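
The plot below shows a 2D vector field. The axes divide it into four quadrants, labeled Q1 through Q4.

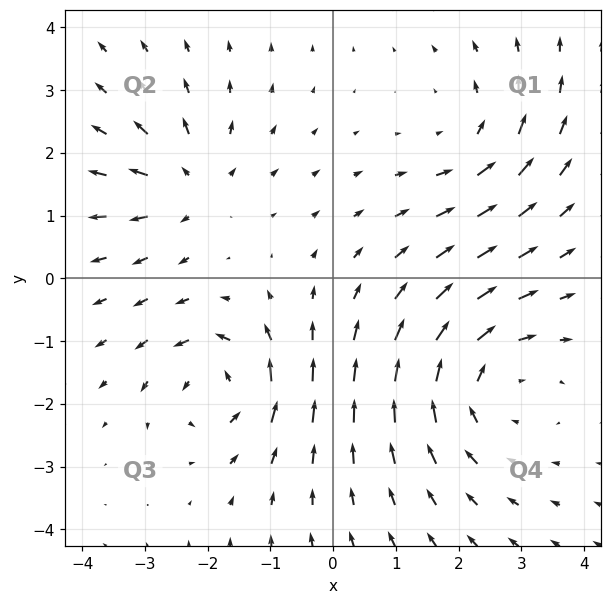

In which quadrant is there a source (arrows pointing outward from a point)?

Q2

The source sits at approximately (-2.3, 1.5), which lies in quadrant Q2. The divergence there is about +4, positive as expected for a source.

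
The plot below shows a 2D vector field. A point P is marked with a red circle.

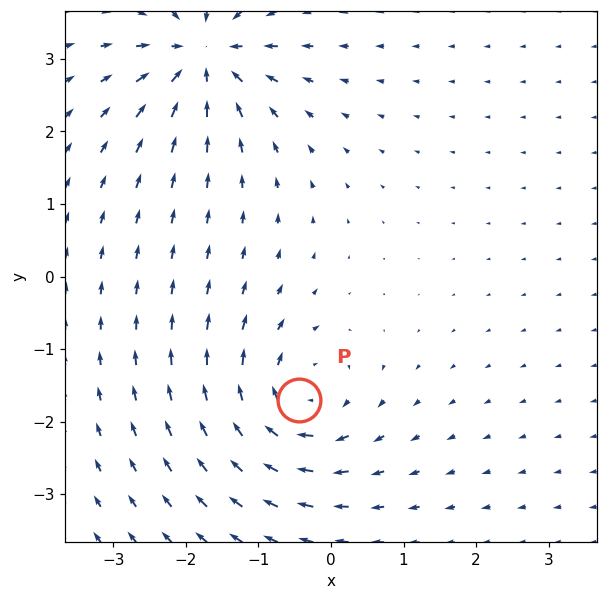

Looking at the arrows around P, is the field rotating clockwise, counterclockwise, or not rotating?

Near P at (-0.4, -1.7) the arrows circulate clockwise. The curl (z-component) there is about -6; negative curl means clockwise rotation.

clockwise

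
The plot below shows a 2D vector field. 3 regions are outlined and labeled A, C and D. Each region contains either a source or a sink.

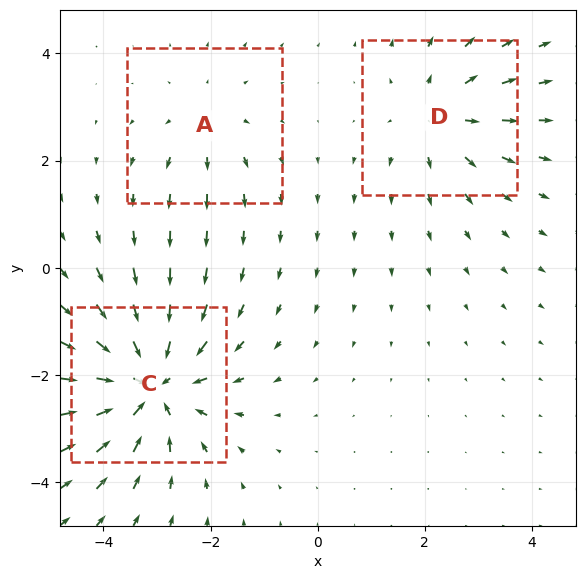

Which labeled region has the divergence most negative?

C

Divergence at each region's feature centre — A: about +2, C: about -5, D: about +3. Region C is most negative.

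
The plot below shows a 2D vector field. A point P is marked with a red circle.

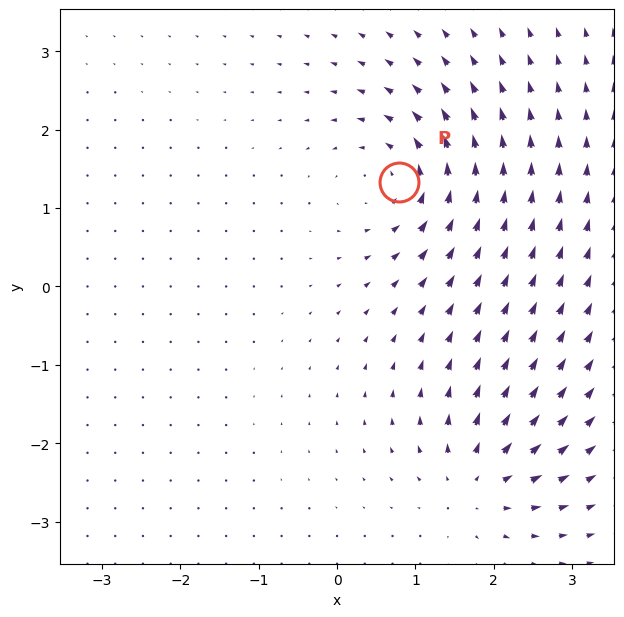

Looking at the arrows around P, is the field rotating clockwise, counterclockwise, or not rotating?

Near P at (0.8, 1.3) the arrows circulate counterclockwise. The curl (z-component) there is about +6; positive curl means counterclockwise rotation.

counterclockwise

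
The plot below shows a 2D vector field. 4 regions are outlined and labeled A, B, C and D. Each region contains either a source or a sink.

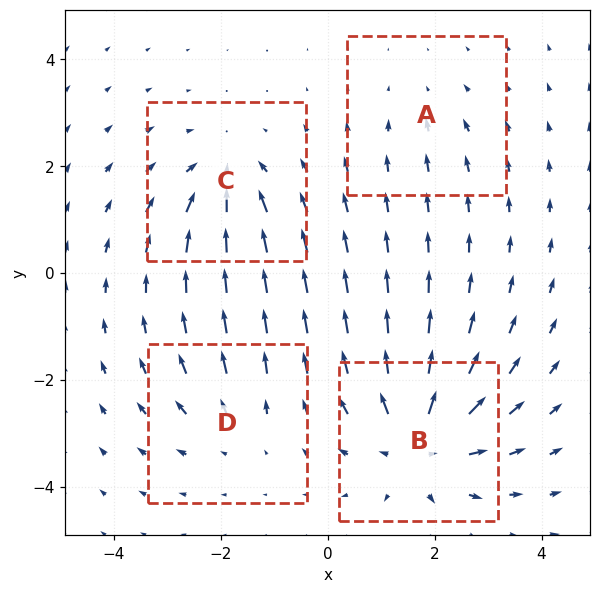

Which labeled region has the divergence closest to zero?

Divergence at each region's feature centre — A: about -2, B: about +6, C: about -4, D: about +3. Region A is closest to zero.

A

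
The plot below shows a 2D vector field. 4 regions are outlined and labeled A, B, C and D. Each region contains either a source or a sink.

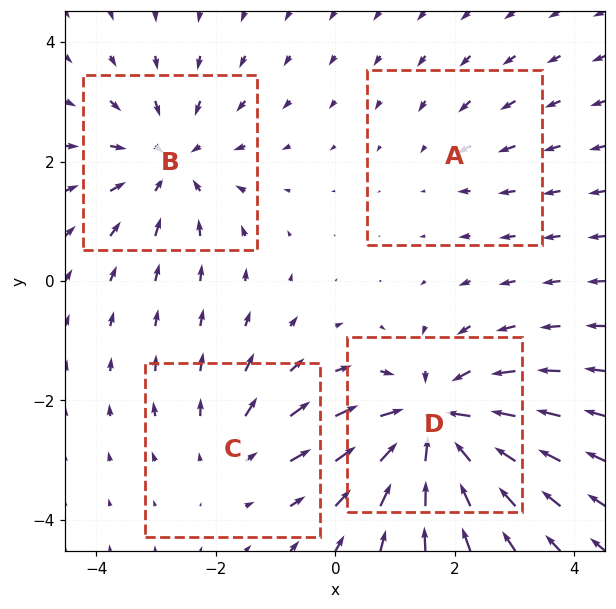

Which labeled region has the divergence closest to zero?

A

Divergence at each region's feature centre — A: about -2, B: about -4, C: about +3, D: about -7. Region A is closest to zero.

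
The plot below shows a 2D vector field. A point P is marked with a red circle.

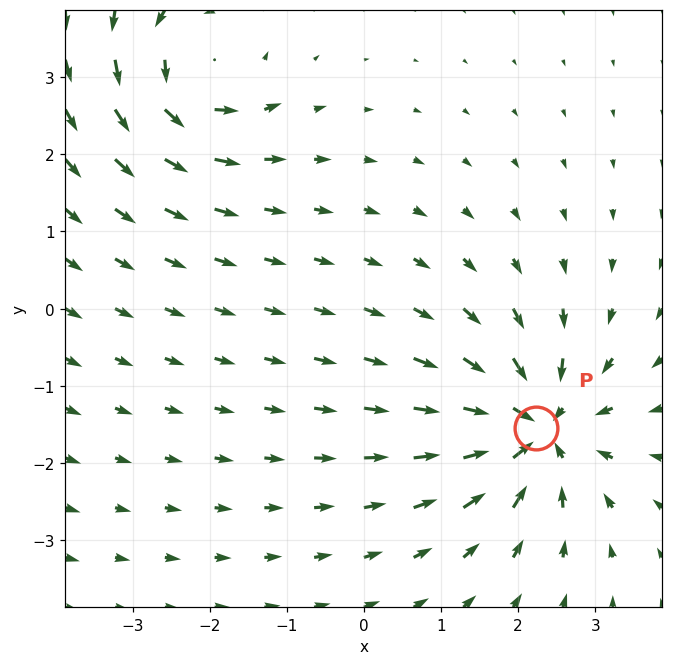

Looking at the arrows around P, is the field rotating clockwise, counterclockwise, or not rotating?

not rotating

Near P at (2.2, -1.5) the arrows show no circulation. The curl there is ≈0.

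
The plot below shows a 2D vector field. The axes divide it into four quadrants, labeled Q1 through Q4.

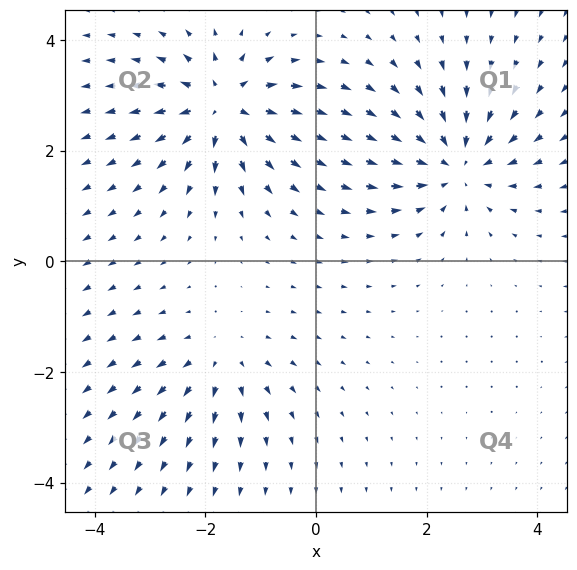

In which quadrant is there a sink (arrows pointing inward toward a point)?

Q1

The sink sits at approximately (2.5, 1.8), which lies in quadrant Q1. The divergence there is about -5, negative as expected for a sink.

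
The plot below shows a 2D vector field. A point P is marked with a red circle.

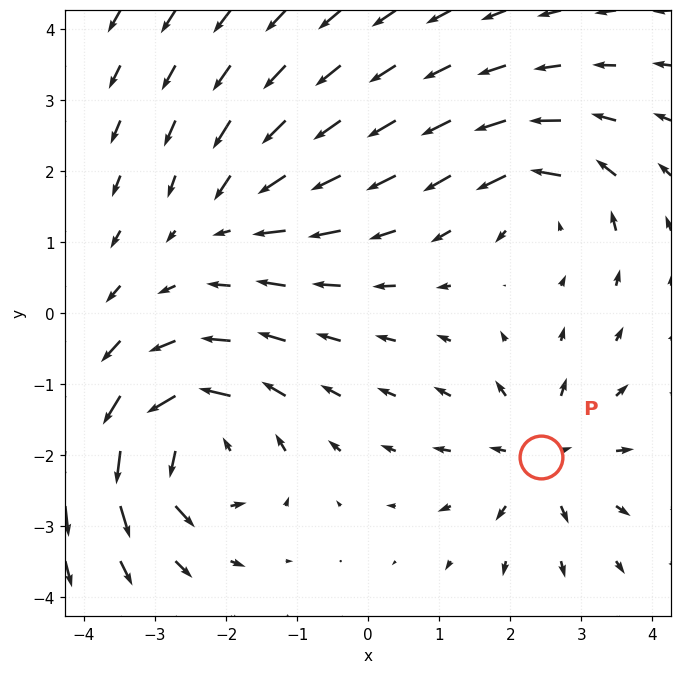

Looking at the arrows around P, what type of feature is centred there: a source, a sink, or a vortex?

source

At P (2.4, -2.0) the arrows spread outward. Divergence about +4, curl ≈0 — positive divergence with near-zero curl is a source.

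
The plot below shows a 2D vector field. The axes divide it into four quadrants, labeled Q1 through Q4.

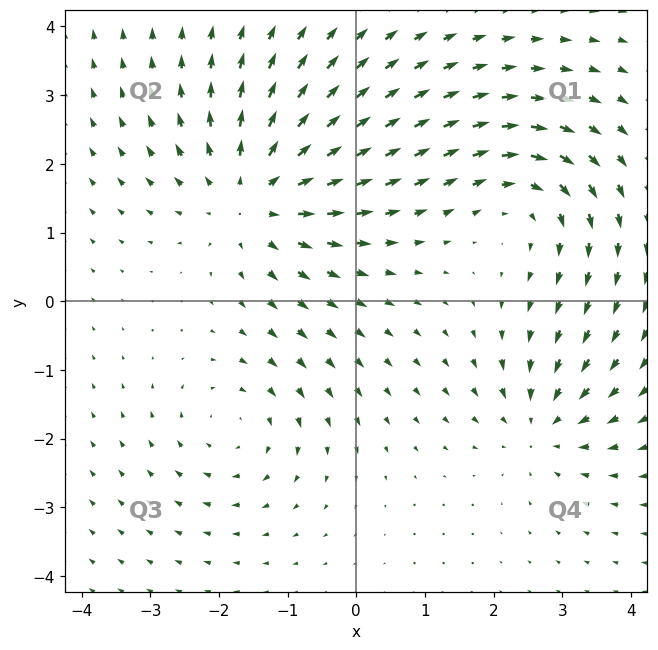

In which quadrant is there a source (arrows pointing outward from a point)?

Q2

The source sits at approximately (-1.5, 1.5), which lies in quadrant Q2. The divergence there is about +4, positive as expected for a source.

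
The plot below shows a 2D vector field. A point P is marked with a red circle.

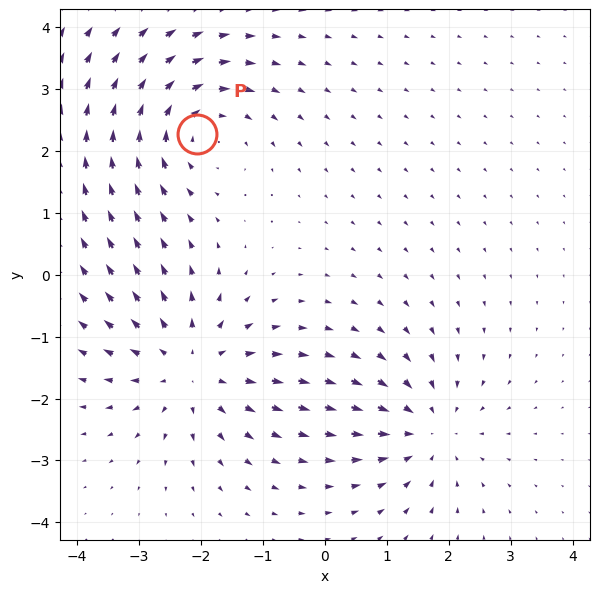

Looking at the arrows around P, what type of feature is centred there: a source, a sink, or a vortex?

vortex

At P (-2.1, 2.3) the arrows circulate clockwise. Divergence ≈0, curl about -4 — near-zero divergence with nonzero curl is a vortex.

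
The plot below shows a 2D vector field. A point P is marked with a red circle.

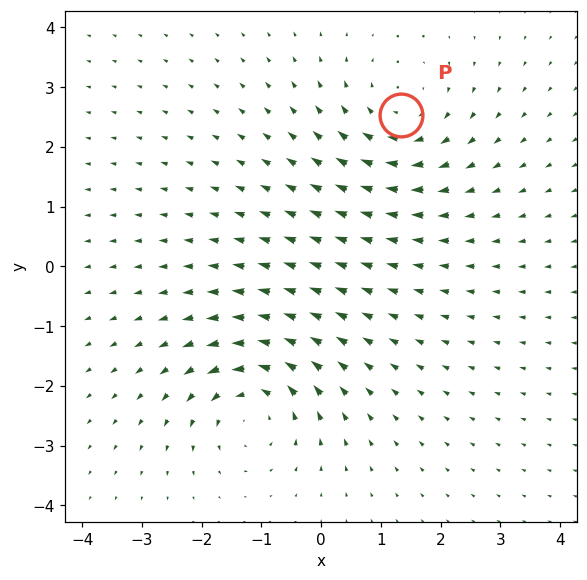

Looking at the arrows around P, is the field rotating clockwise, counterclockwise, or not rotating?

clockwise

Near P at (1.3, 2.5) the arrows circulate clockwise. The curl (z-component) there is about -3; negative curl means clockwise rotation.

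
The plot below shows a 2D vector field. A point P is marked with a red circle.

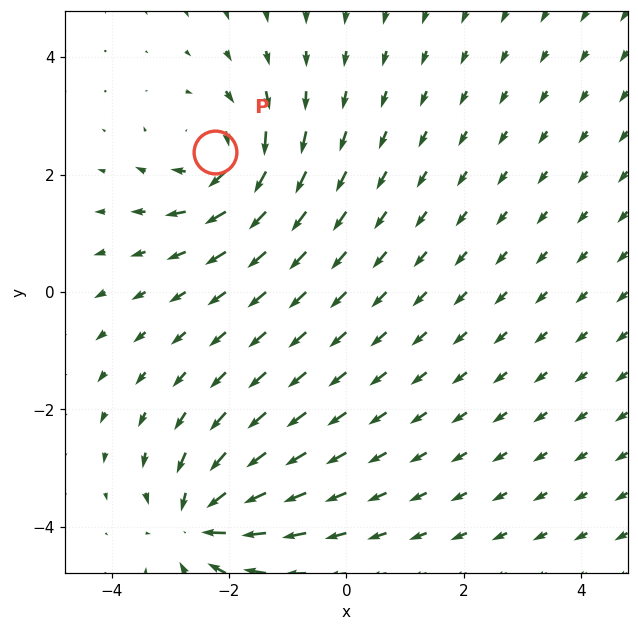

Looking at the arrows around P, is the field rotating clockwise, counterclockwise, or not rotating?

Near P at (-2.2, 2.4) the arrows circulate clockwise. The curl (z-component) there is about -4; negative curl means clockwise rotation.

clockwise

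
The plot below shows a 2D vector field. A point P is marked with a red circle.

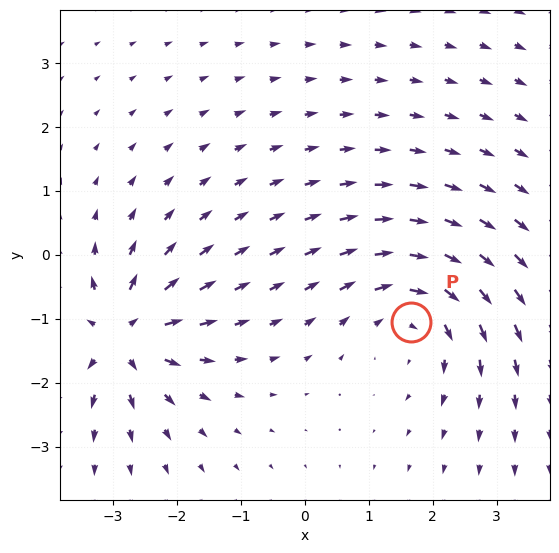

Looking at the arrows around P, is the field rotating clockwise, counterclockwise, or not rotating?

clockwise

Near P at (1.7, -1.1) the arrows circulate clockwise. The curl (z-component) there is about -4; negative curl means clockwise rotation.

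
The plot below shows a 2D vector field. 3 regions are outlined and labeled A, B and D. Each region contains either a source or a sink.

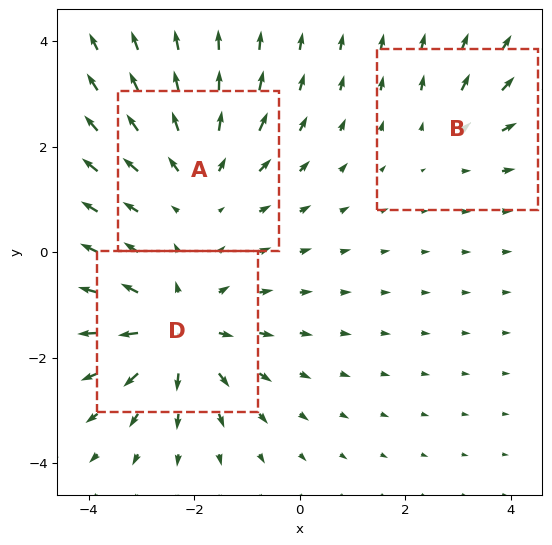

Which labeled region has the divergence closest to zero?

Divergence at each region's feature centre — A: about +3, B: about +2, D: about +4. Region B is closest to zero.

B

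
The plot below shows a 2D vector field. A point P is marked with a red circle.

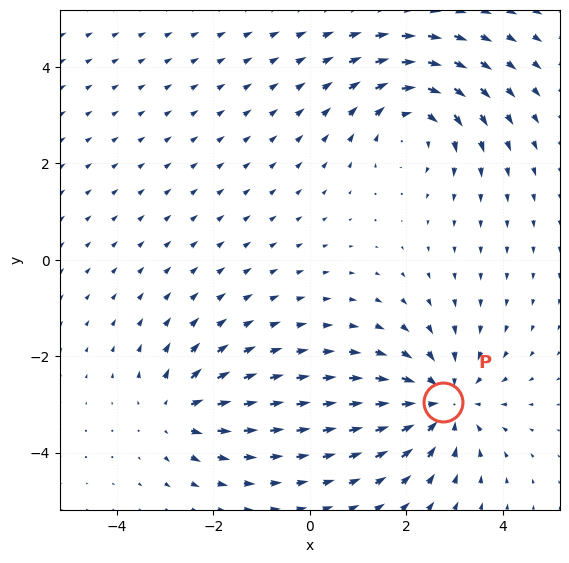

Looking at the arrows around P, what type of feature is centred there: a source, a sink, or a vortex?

sink

At P (2.8, -3.0) the arrows converge inward. Divergence about -4, curl ≈0 — negative divergence with near-zero curl is a sink.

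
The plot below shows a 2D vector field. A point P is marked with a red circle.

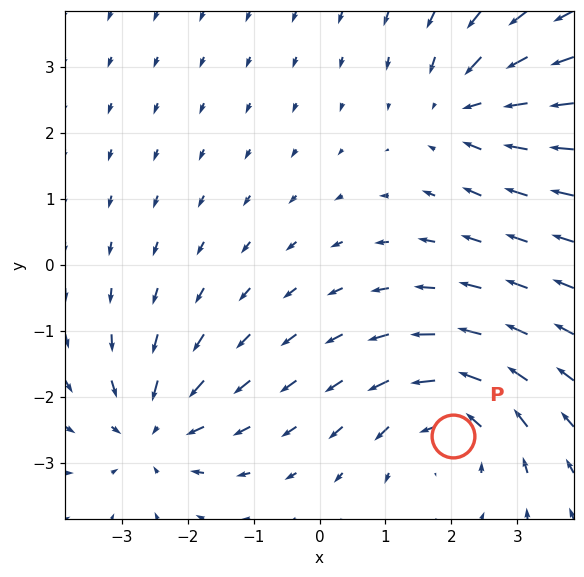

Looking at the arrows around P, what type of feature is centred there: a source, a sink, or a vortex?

vortex

At P (2.0, -2.6) the arrows circulate counterclockwise. Divergence ≈0, curl about +5 — near-zero divergence with nonzero curl is a vortex.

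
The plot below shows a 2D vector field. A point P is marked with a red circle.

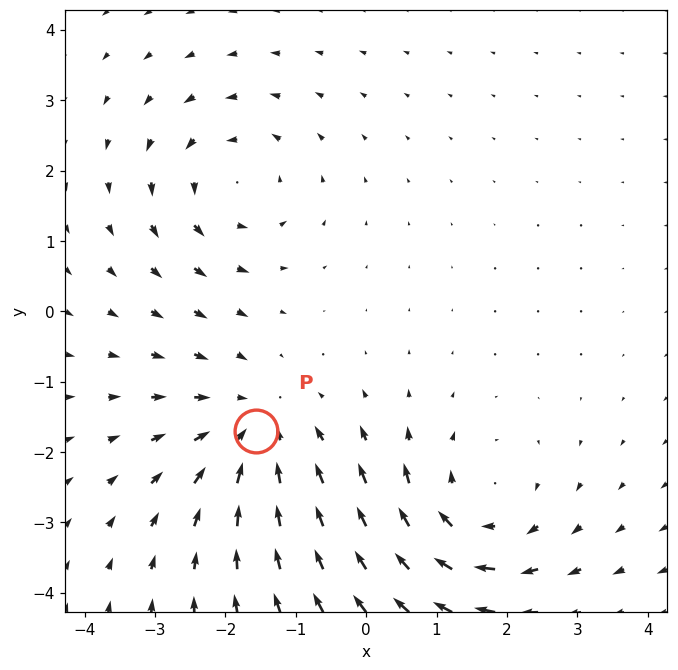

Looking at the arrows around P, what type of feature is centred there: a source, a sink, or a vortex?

sink

At P (-1.6, -1.7) the arrows converge inward. Divergence about -4, curl ≈0 — negative divergence with near-zero curl is a sink.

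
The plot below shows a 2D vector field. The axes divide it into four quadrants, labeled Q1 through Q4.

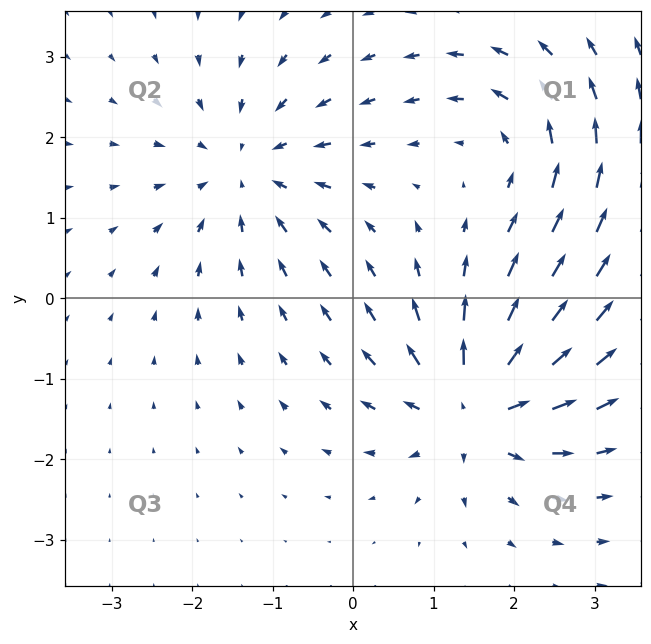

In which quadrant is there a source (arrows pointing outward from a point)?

Q4

The source sits at approximately (1.5, -1.3), which lies in quadrant Q4. The divergence there is about +6, positive as expected for a source.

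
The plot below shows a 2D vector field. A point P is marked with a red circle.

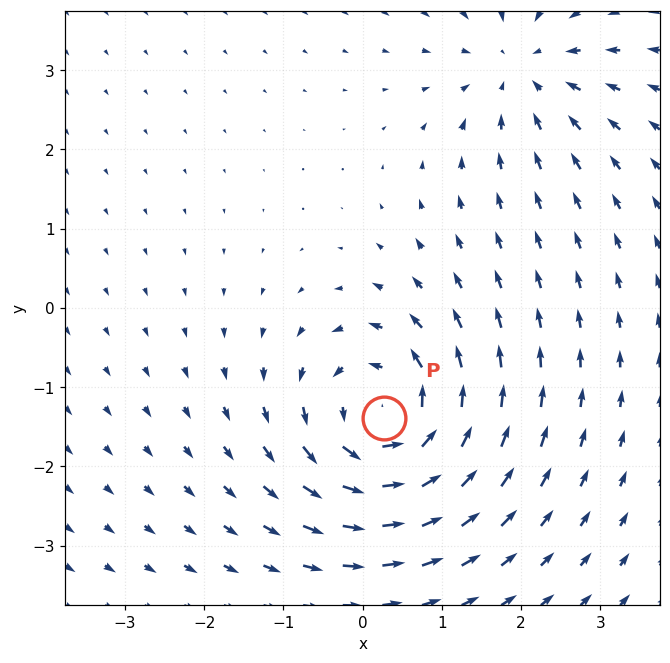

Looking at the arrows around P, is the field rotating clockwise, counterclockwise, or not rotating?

counterclockwise

Near P at (0.3, -1.4) the arrows circulate counterclockwise. The curl (z-component) there is about +6; positive curl means counterclockwise rotation.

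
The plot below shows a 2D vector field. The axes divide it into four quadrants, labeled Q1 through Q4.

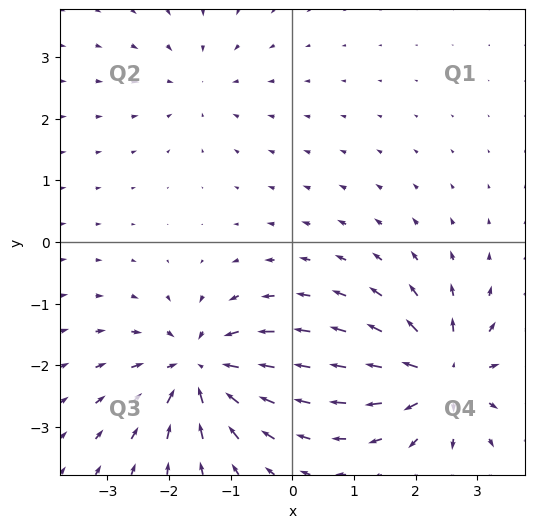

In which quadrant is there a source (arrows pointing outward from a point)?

The source sits at approximately (2.4, -2.2), which lies in quadrant Q4. The divergence there is about +6, positive as expected for a source.

Q4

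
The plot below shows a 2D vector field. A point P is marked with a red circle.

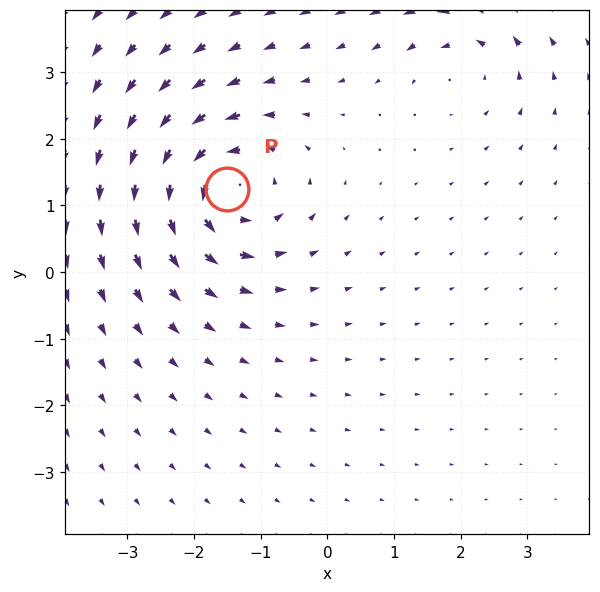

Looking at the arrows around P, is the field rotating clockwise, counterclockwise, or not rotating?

counterclockwise

Near P at (-1.5, 1.2) the arrows circulate counterclockwise. The curl (z-component) there is about +6; positive curl means counterclockwise rotation.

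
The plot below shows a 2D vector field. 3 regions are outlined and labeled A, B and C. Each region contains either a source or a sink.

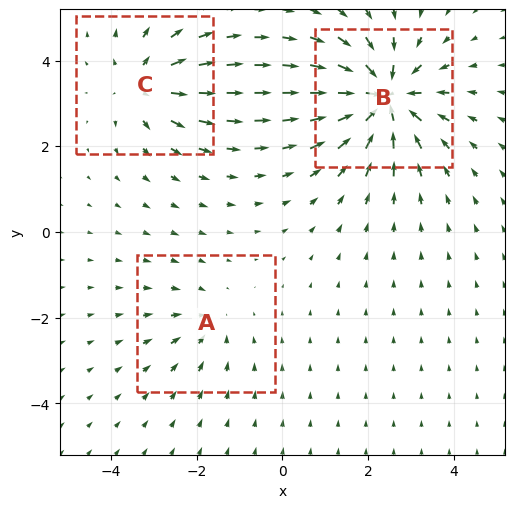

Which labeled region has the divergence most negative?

Divergence at each region's feature centre — A: about -2, B: about -6, C: about +3. Region B is most negative.

B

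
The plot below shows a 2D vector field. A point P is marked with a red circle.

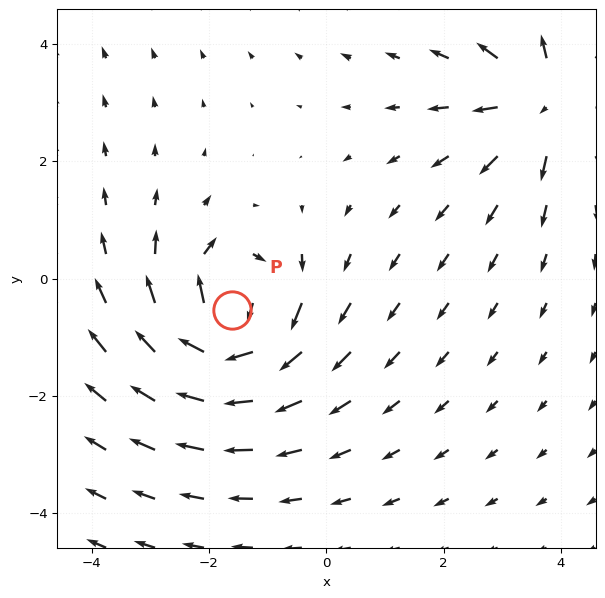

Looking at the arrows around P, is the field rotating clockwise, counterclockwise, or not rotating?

clockwise

Near P at (-1.6, -0.5) the arrows circulate clockwise. The curl (z-component) there is about -6; negative curl means clockwise rotation.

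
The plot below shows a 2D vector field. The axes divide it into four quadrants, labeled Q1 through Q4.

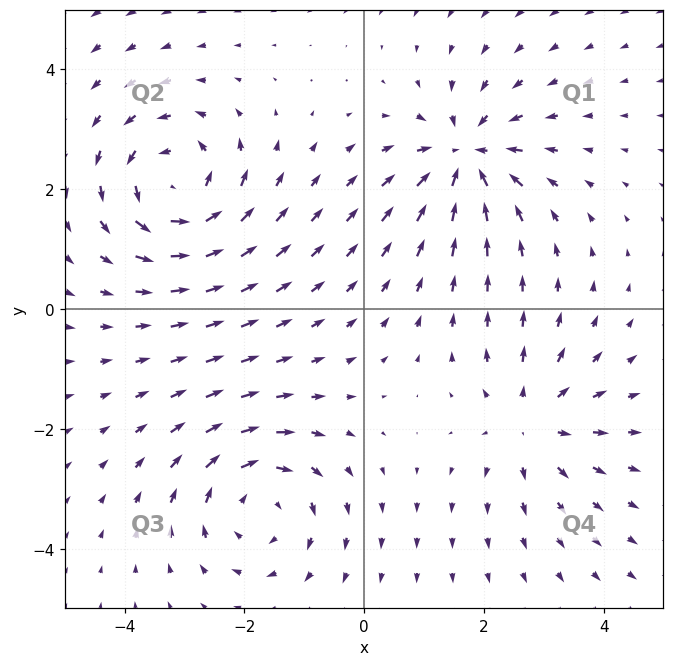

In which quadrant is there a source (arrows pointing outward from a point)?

The source sits at approximately (2.8, -1.9), which lies in quadrant Q4. The divergence there is about +4, positive as expected for a source.

Q4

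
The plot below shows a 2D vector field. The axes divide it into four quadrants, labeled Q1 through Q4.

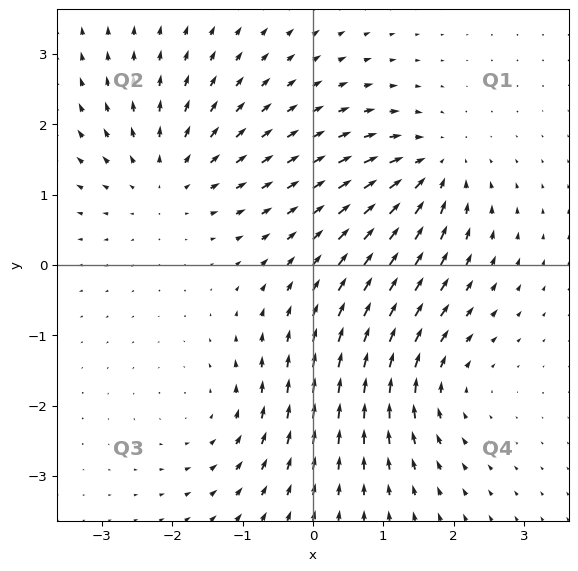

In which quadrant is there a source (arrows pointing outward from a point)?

The source sits at approximately (-2.1, 1.2), which lies in quadrant Q2. The divergence there is about +3, positive as expected for a source.

Q2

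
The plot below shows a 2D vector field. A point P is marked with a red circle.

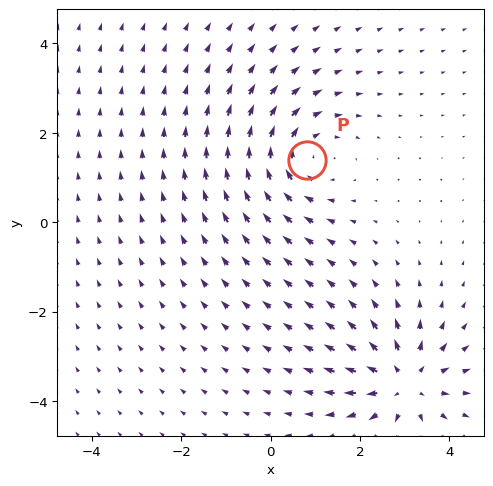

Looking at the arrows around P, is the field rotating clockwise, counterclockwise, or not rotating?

clockwise

Near P at (0.8, 1.4) the arrows circulate clockwise. The curl (z-component) there is about -3; negative curl means clockwise rotation.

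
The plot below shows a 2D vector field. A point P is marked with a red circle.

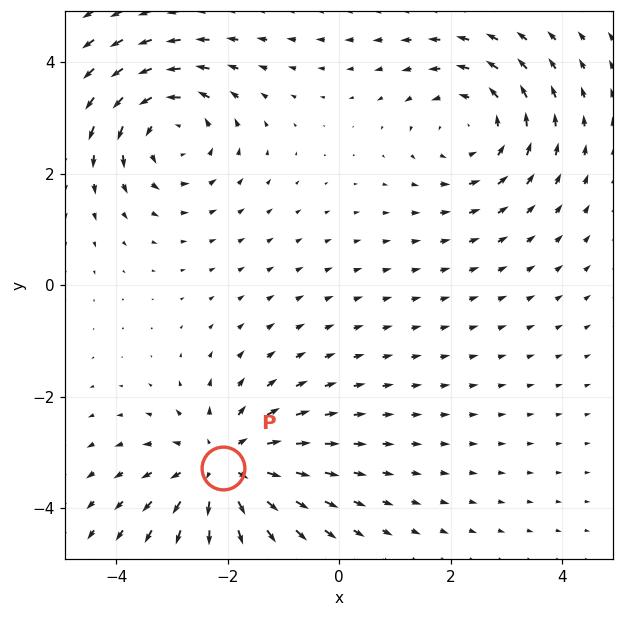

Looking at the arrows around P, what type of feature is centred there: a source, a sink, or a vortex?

At P (-2.1, -3.3) the arrows spread outward. Divergence about +3, curl ≈0 — positive divergence with near-zero curl is a source.

source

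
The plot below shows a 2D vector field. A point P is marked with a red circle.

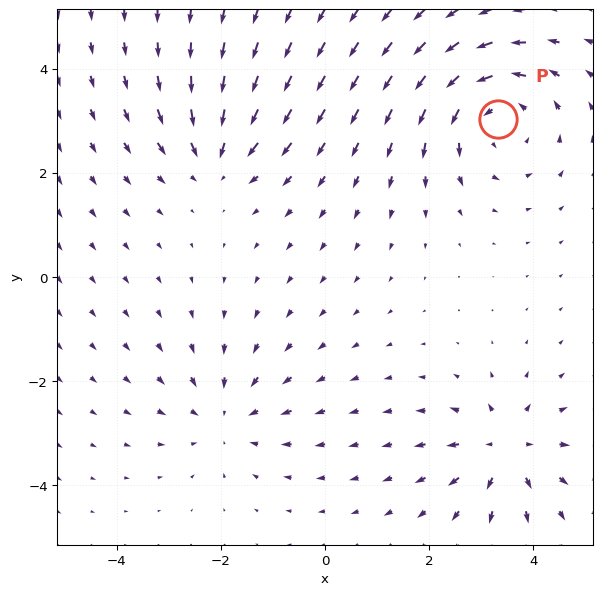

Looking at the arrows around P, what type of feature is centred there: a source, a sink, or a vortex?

At P (3.3, 3.0) the arrows circulate counterclockwise. Divergence ≈0, curl about +4 — near-zero divergence with nonzero curl is a vortex.

vortex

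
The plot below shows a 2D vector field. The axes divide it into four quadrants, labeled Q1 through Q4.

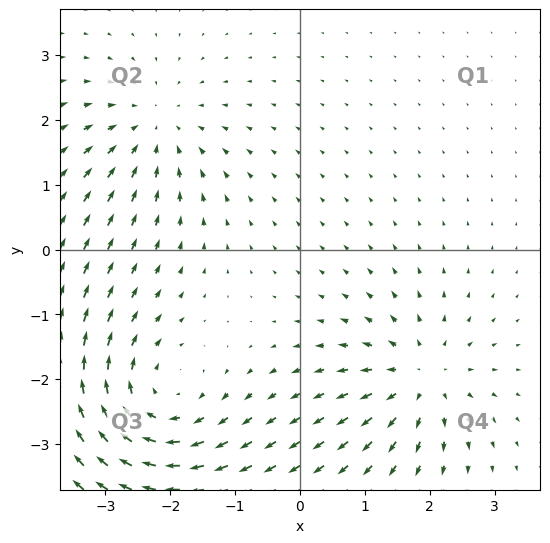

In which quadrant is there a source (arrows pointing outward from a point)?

Q4

The source sits at approximately (1.9, -2.0), which lies in quadrant Q4. The divergence there is about +4, positive as expected for a source.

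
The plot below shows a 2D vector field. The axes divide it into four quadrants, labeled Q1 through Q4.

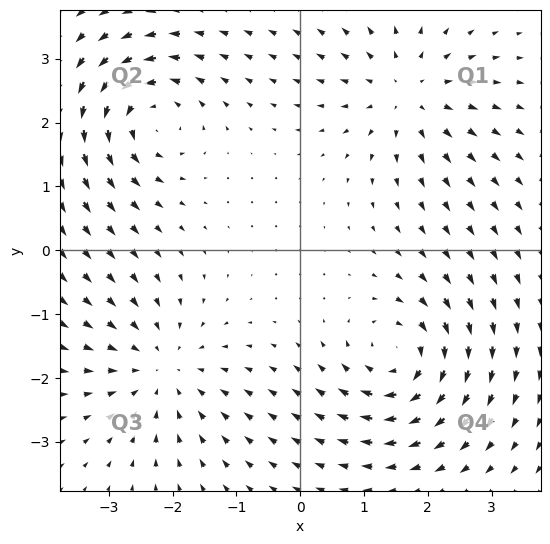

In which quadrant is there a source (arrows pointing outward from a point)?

The source sits at approximately (1.7, 2.5), which lies in quadrant Q1. The divergence there is about +5, positive as expected for a source.

Q1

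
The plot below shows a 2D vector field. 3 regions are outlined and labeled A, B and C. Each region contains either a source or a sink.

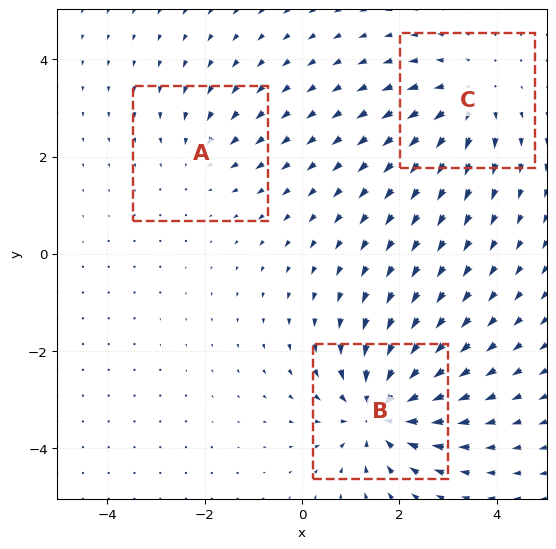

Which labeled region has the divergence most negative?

B

Divergence at each region's feature centre — A: about -2, B: about -5, C: about +3. Region B is most negative.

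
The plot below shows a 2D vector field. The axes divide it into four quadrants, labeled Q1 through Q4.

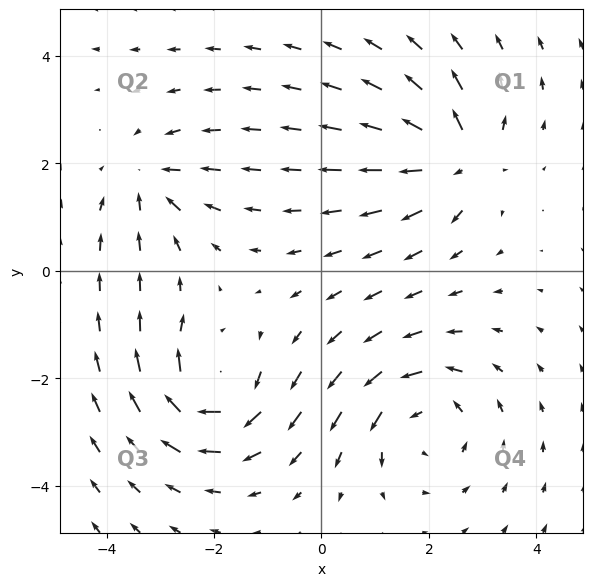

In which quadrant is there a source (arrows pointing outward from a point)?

Q1

The source sits at approximately (2.6, 2.1), which lies in quadrant Q1. The divergence there is about +6, positive as expected for a source.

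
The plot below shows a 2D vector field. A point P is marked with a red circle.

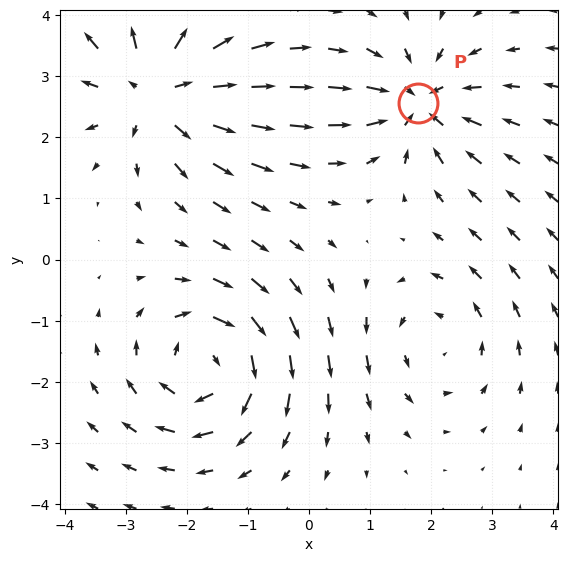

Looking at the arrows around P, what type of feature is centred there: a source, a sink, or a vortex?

At P (1.8, 2.6) the arrows converge inward. Divergence about -5, curl ≈0 — negative divergence with near-zero curl is a sink.

sink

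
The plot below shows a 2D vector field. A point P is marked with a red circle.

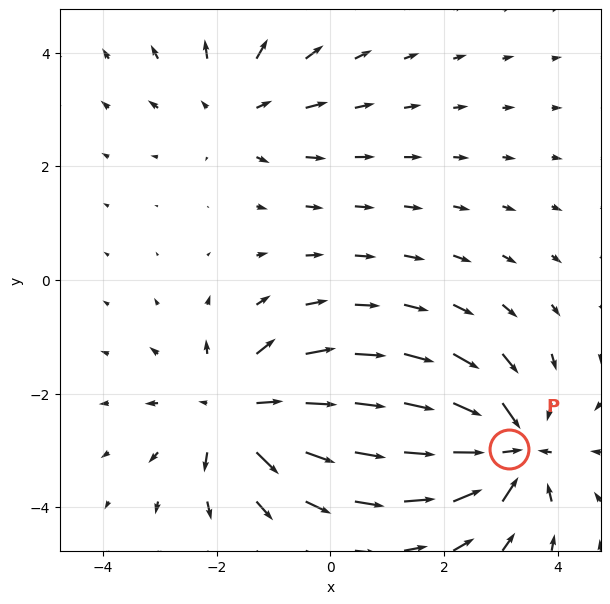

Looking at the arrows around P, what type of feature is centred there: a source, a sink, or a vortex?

sink

At P (3.1, -3.0) the arrows converge inward. Divergence about -6, curl ≈0 — negative divergence with near-zero curl is a sink.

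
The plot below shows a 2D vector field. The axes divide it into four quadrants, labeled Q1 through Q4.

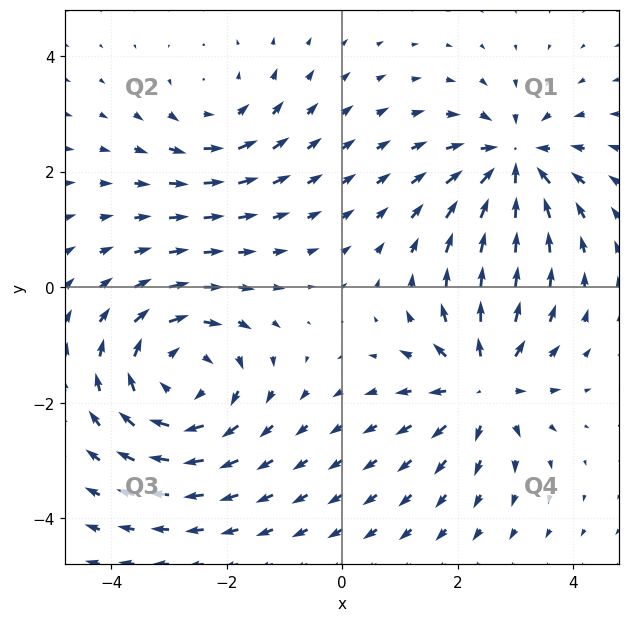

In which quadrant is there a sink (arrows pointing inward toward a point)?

Q1

The sink sits at approximately (3.0, 2.2), which lies in quadrant Q1. The divergence there is about -5, negative as expected for a sink.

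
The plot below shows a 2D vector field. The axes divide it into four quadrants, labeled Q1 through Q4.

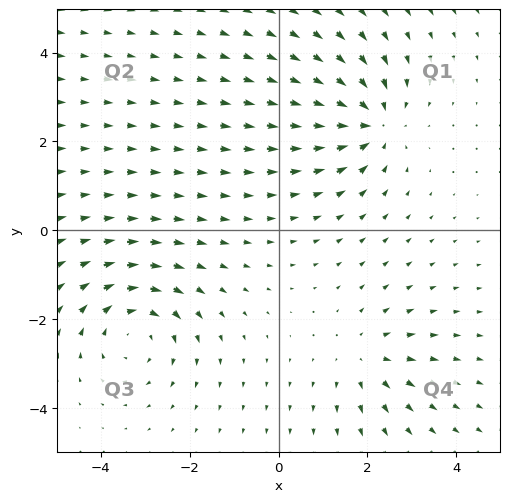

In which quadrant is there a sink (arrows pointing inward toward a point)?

Q1

The sink sits at approximately (2.1, 2.4), which lies in quadrant Q1. The divergence there is about -5, negative as expected for a sink.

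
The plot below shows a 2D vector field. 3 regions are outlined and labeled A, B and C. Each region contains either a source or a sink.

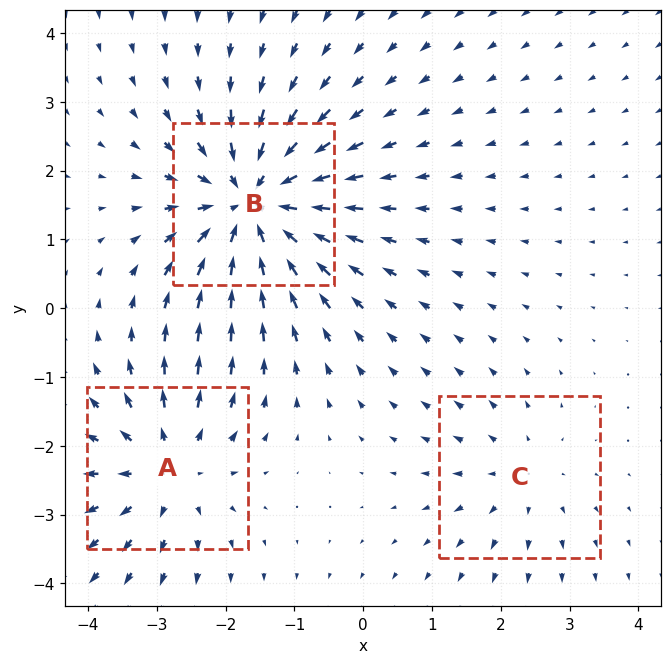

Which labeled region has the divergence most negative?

B

Divergence at each region's feature centre — A: about +3, B: about -5, C: about +2. Region B is most negative.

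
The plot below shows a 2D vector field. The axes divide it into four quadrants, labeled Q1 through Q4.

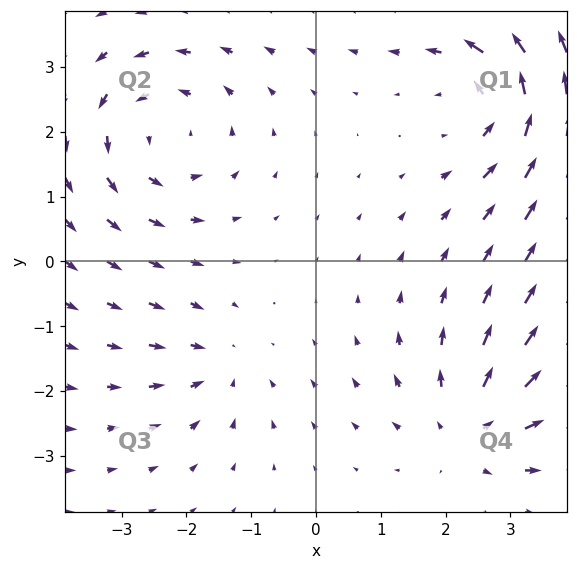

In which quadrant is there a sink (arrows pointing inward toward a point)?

Q3

The sink sits at approximately (-1.5, -1.6), which lies in quadrant Q3. The divergence there is about -3, negative as expected for a sink.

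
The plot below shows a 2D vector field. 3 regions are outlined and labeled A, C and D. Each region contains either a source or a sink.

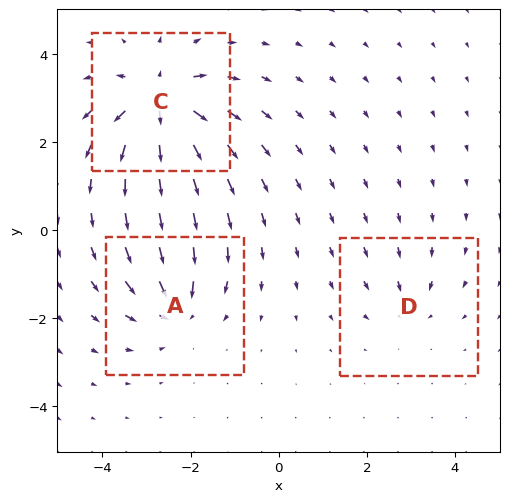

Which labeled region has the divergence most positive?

Divergence at each region's feature centre — A: about -4, C: about +6, D: about -2. Region C is most positive.

C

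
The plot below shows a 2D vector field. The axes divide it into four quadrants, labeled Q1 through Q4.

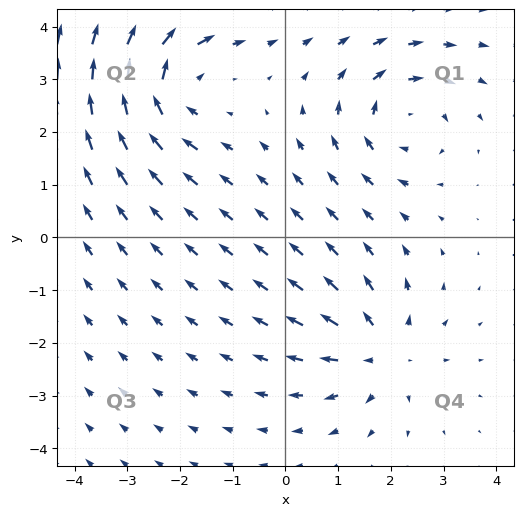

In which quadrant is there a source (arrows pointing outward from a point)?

The source sits at approximately (1.8, -2.2), which lies in quadrant Q4. The divergence there is about +4, positive as expected for a source.

Q4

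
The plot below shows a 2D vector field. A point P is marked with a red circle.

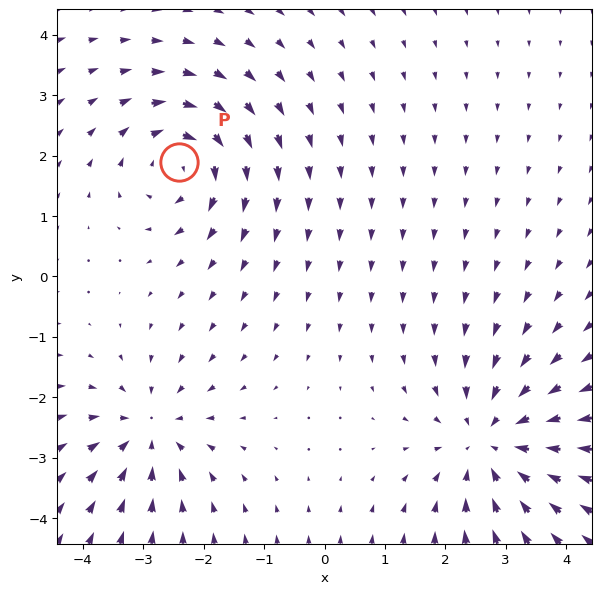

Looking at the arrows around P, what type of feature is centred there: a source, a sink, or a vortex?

vortex

At P (-2.4, 1.9) the arrows circulate clockwise. Divergence ≈0, curl about -5 — near-zero divergence with nonzero curl is a vortex.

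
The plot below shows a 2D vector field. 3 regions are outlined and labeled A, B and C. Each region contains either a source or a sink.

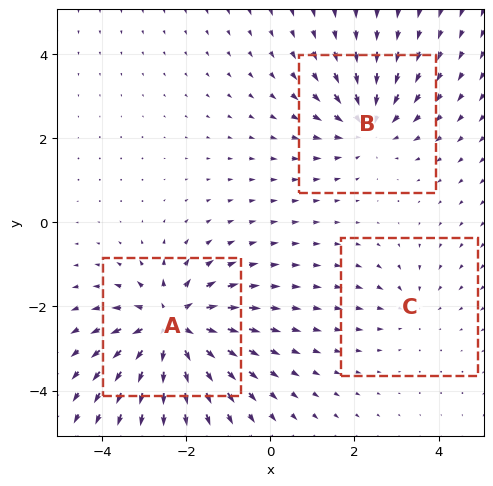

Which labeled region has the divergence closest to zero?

Divergence at each region's feature centre — A: about +5, B: about -3, C: about -2. Region C is closest to zero.

C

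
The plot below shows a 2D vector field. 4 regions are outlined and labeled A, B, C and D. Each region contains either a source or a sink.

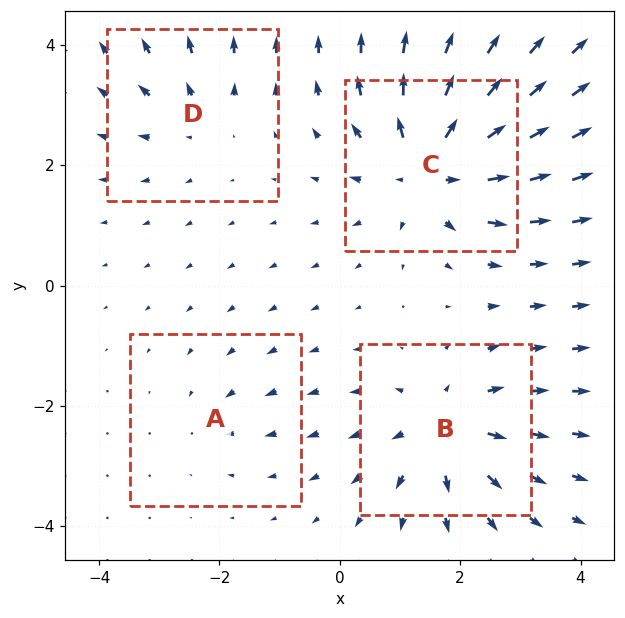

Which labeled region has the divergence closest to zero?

A

Divergence at each region's feature centre — A: about -2, B: about +6, C: about +7, D: about +3. Region A is closest to zero.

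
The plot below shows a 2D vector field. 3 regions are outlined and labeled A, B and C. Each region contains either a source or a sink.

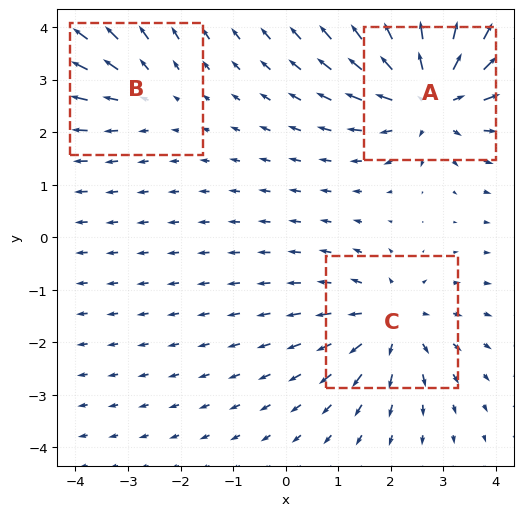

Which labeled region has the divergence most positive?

A

Divergence at each region's feature centre — A: about +5, B: about +2, C: about +3. Region A is most positive.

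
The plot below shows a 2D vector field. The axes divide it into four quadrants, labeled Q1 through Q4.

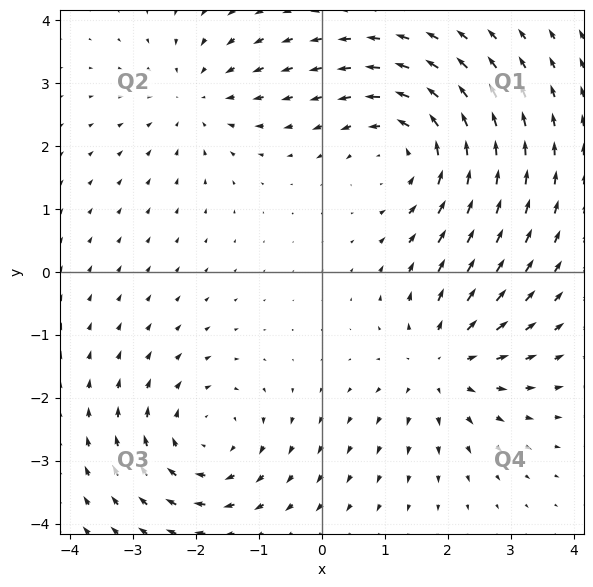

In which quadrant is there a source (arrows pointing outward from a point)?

Q4

The source sits at approximately (1.9, -1.4), which lies in quadrant Q4. The divergence there is about +3, positive as expected for a source.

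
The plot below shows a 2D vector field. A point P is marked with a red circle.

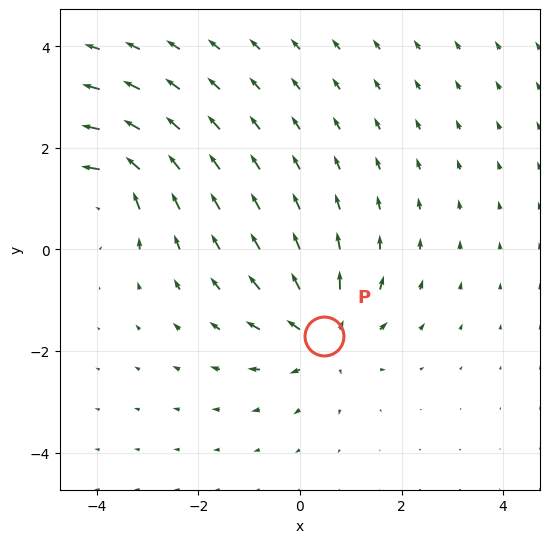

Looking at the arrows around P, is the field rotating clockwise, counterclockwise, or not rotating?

Near P at (0.5, -1.7) the arrows show no circulation. The curl there is ≈0.

not rotating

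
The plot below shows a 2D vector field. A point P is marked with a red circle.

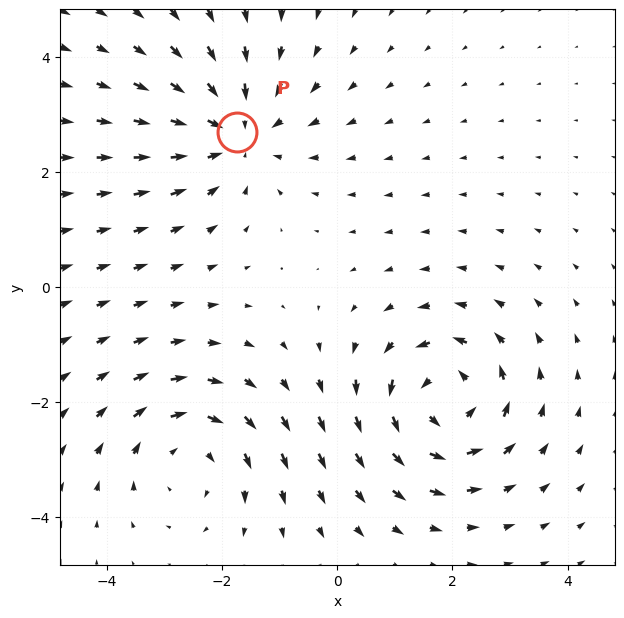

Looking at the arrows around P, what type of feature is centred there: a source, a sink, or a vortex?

sink

At P (-1.7, 2.7) the arrows converge inward. Divergence about -3, curl ≈0 — negative divergence with near-zero curl is a sink.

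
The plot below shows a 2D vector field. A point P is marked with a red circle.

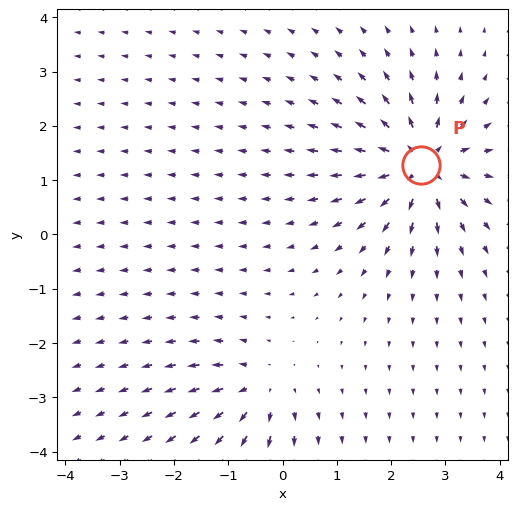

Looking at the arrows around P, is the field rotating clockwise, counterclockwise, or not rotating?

Near P at (2.5, 1.3) the arrows show no circulation. The curl there is ≈0.

not rotating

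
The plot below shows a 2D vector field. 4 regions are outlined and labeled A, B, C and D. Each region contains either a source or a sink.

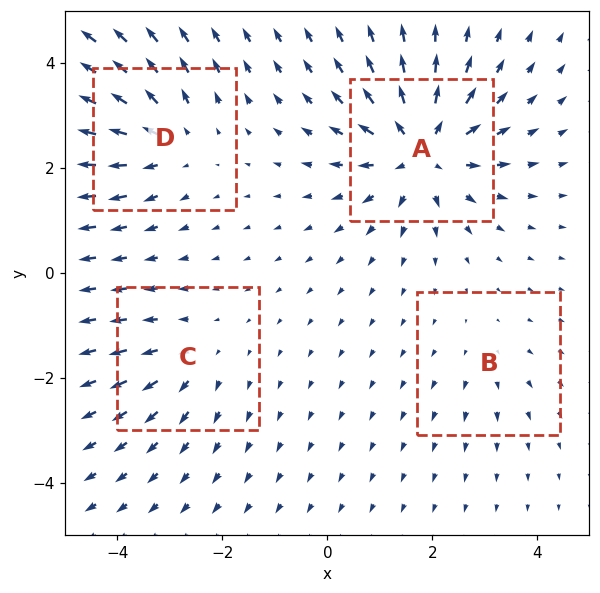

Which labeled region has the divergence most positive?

Divergence at each region's feature centre — A: about +8, B: about +2, C: about +3, D: about +5. Region A is most positive.

A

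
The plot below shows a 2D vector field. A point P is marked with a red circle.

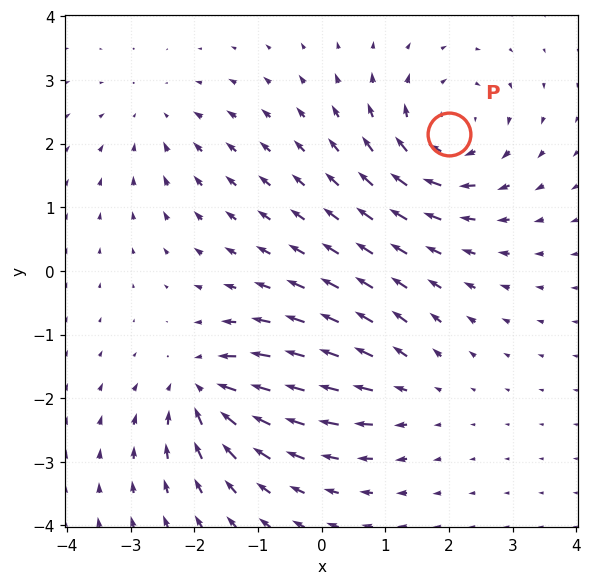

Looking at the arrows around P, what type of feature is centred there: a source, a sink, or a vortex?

vortex

At P (2.0, 2.2) the arrows circulate clockwise. Divergence ≈0, curl about -5 — near-zero divergence with nonzero curl is a vortex.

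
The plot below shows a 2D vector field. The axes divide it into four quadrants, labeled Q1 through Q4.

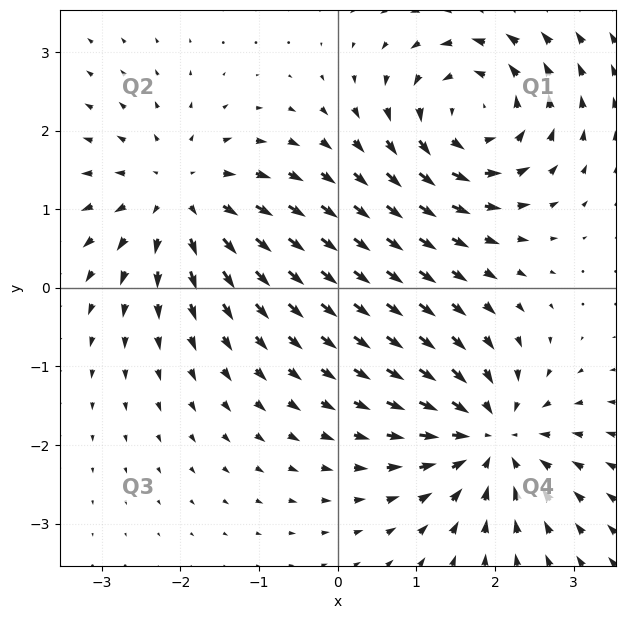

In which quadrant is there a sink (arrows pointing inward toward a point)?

The sink sits at approximately (2.0, -1.9), which lies in quadrant Q4. The divergence there is about -4, negative as expected for a sink.

Q4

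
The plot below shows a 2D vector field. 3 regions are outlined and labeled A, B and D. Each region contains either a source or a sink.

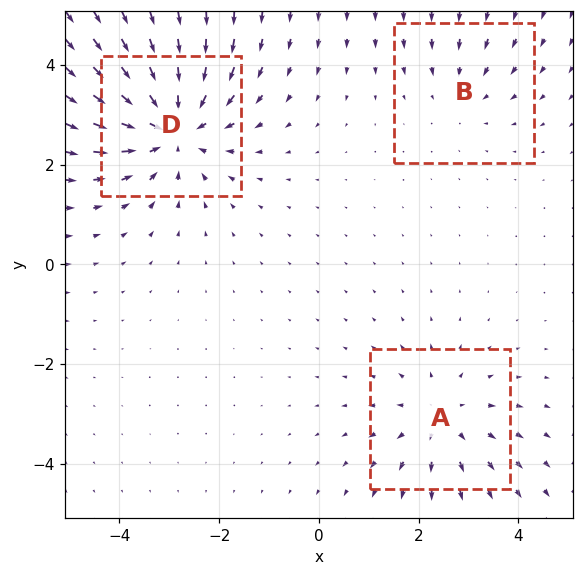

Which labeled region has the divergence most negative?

D

Divergence at each region's feature centre — A: about +3, B: about -2, D: about -5. Region D is most negative.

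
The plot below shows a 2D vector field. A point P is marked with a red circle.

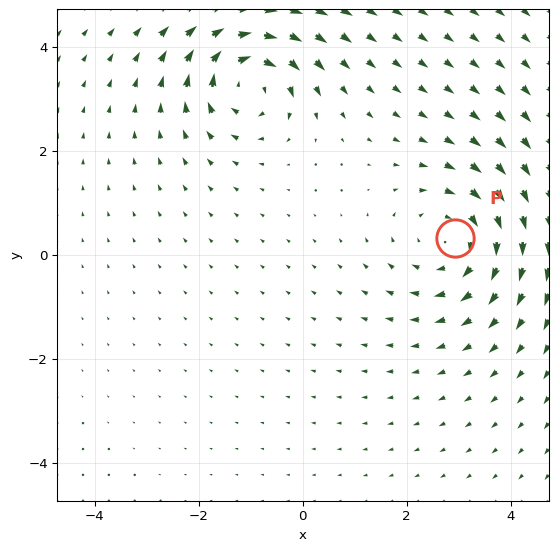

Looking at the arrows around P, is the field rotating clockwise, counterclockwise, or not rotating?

Near P at (2.9, 0.3) the arrows circulate clockwise. The curl (z-component) there is about -4; negative curl means clockwise rotation.

clockwise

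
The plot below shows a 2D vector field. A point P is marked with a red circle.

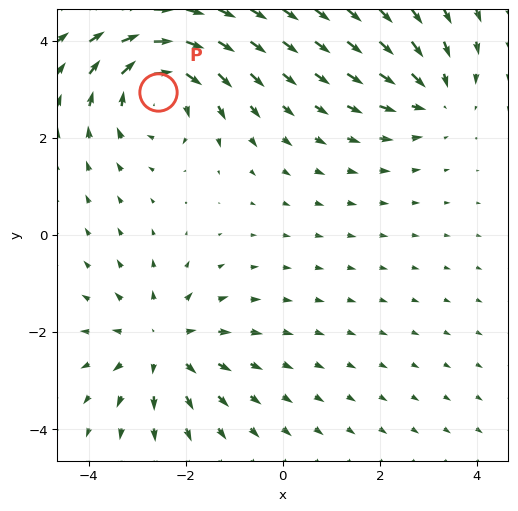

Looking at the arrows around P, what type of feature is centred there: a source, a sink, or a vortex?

vortex

At P (-2.6, 2.9) the arrows circulate clockwise. Divergence ≈0, curl about -5 — near-zero divergence with nonzero curl is a vortex.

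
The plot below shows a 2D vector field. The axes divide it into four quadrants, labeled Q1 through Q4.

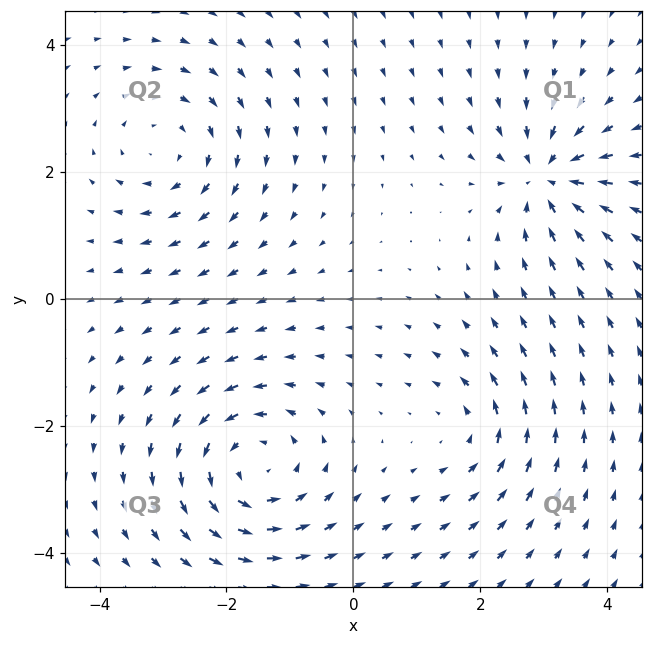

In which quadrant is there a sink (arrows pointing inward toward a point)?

Q1

The sink sits at approximately (3.0, 1.9), which lies in quadrant Q1. The divergence there is about -5, negative as expected for a sink.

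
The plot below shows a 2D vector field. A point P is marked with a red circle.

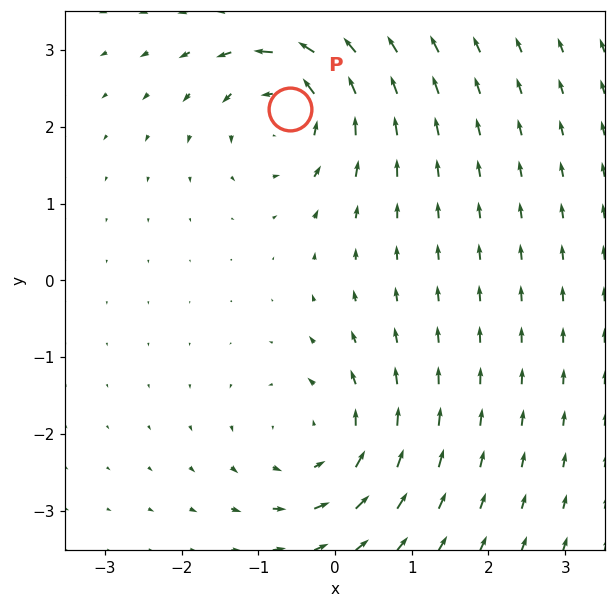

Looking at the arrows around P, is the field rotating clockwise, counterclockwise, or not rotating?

Near P at (-0.6, 2.2) the arrows circulate counterclockwise. The curl (z-component) there is about +7; positive curl means counterclockwise rotation.

counterclockwise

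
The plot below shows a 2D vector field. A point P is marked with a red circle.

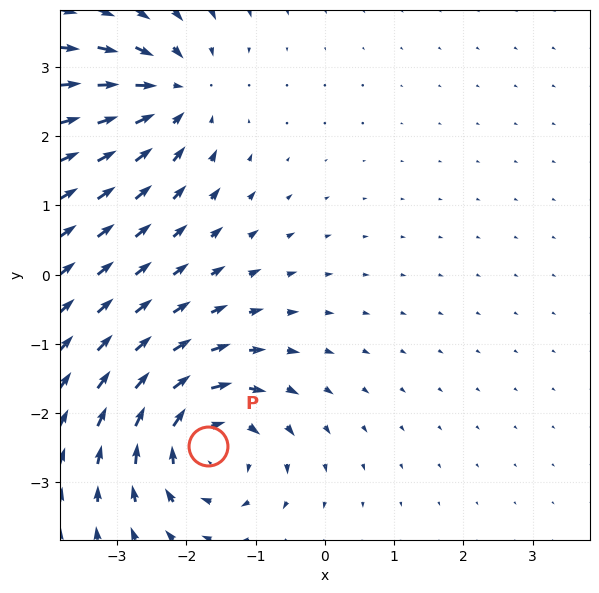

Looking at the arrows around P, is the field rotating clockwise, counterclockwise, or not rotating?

clockwise

Near P at (-1.7, -2.5) the arrows circulate clockwise. The curl (z-component) there is about -5; negative curl means clockwise rotation.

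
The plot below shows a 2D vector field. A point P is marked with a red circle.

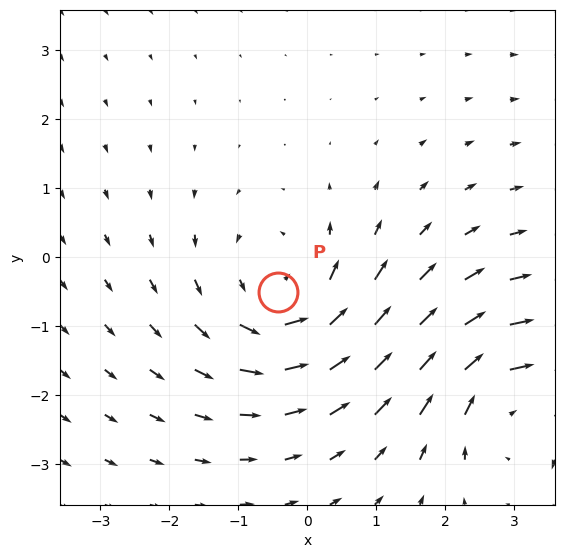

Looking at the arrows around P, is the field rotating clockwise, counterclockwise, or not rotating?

counterclockwise

Near P at (-0.4, -0.5) the arrows circulate counterclockwise. The curl (z-component) there is about +4; positive curl means counterclockwise rotation.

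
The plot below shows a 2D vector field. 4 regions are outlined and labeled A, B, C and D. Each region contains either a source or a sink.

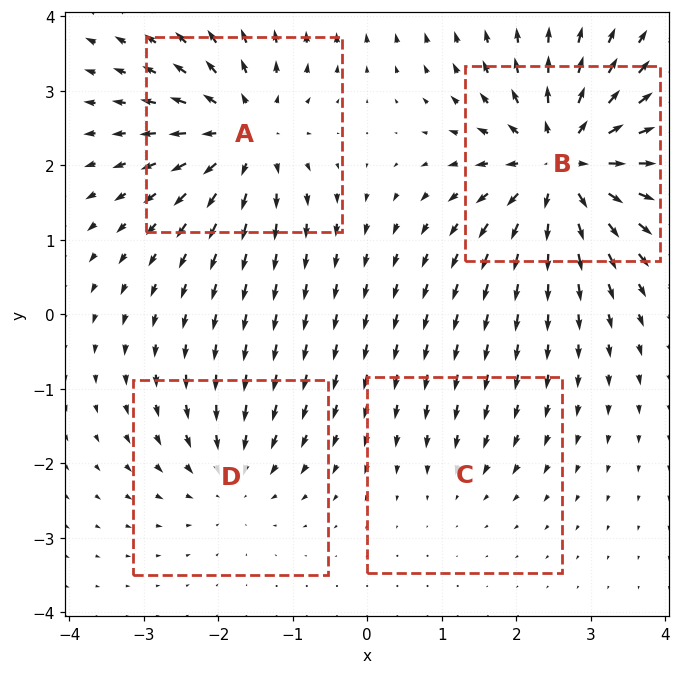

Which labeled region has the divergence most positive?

Divergence at each region's feature centre — A: about +6, B: about +9, C: about -2, D: about -4. Region B is most positive.

B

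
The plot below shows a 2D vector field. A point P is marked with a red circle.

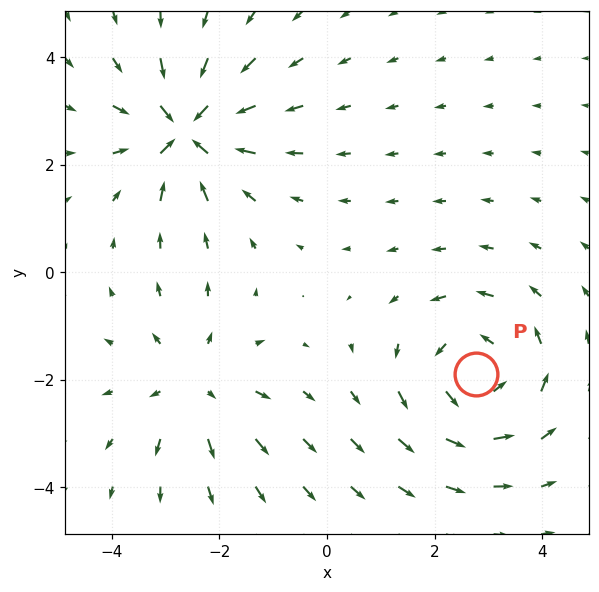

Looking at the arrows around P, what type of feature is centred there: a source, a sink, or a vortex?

vortex

At P (2.8, -1.9) the arrows circulate counterclockwise. Divergence ≈0, curl about +4 — near-zero divergence with nonzero curl is a vortex.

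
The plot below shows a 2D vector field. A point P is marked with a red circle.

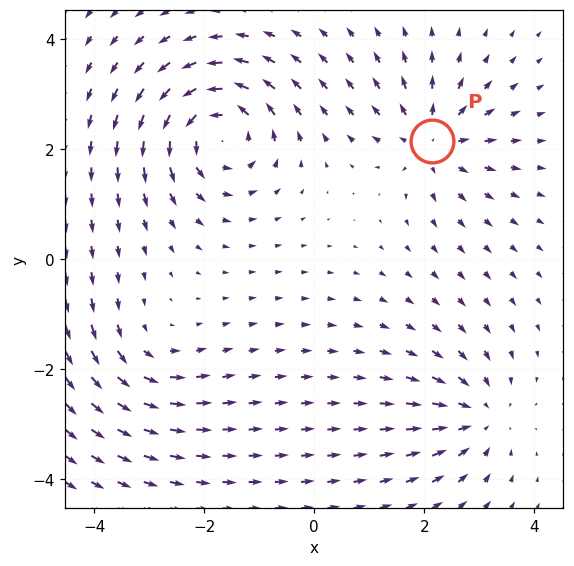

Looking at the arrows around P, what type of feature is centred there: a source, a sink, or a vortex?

source

At P (2.1, 2.1) the arrows spread outward. Divergence about +5, curl ≈0 — positive divergence with near-zero curl is a source.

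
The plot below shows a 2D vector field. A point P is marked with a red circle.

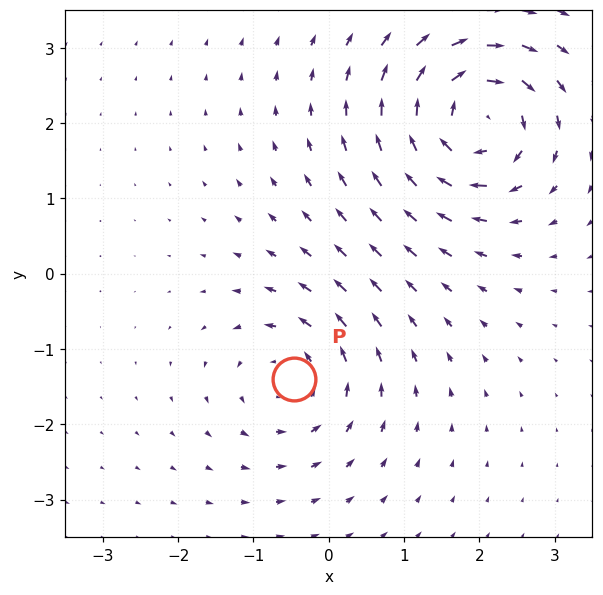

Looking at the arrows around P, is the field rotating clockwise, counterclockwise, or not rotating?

Near P at (-0.5, -1.4) the arrows circulate counterclockwise. The curl (z-component) there is about +3; positive curl means counterclockwise rotation.

counterclockwise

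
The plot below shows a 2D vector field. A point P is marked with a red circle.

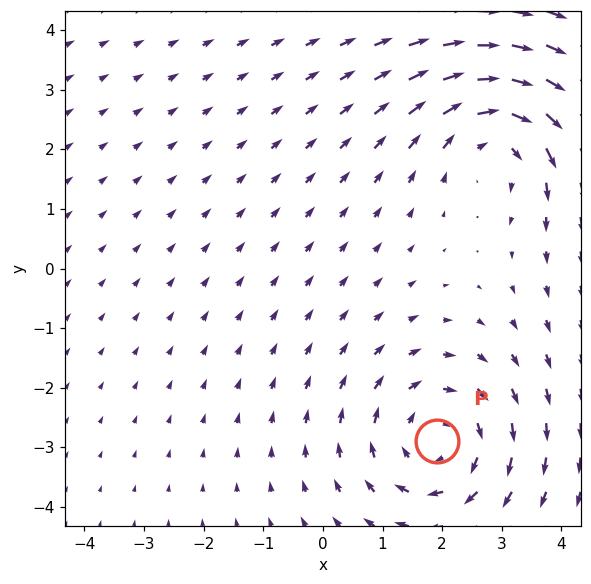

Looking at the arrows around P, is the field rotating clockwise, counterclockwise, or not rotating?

Near P at (1.9, -2.9) the arrows circulate clockwise. The curl (z-component) there is about -2; negative curl means clockwise rotation.

clockwise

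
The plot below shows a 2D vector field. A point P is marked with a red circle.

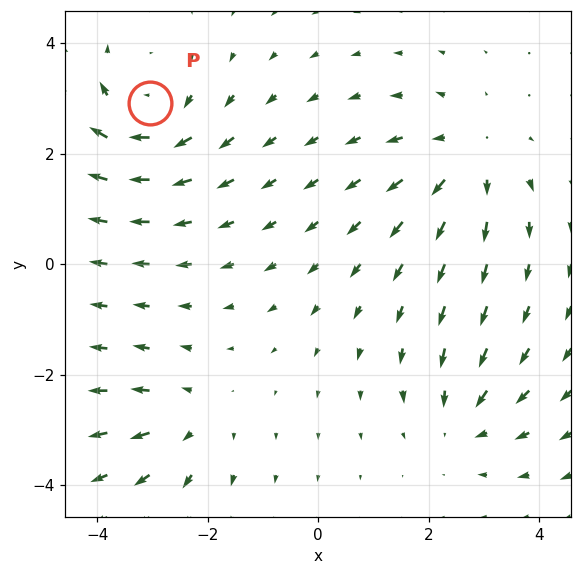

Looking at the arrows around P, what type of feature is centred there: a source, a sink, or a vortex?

vortex

At P (-3.0, 2.9) the arrows circulate clockwise. Divergence ≈0, curl about -5 — near-zero divergence with nonzero curl is a vortex.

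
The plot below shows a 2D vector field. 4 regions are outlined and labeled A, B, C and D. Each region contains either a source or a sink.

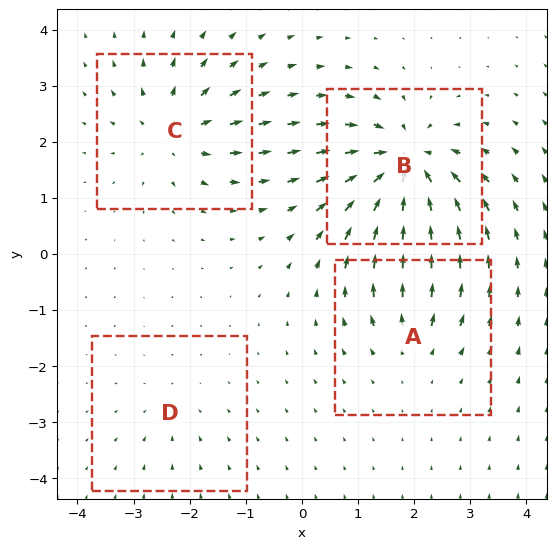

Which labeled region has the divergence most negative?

B

Divergence at each region's feature centre — A: about +4, B: about -9, C: about +5, D: about -2. Region B is most negative.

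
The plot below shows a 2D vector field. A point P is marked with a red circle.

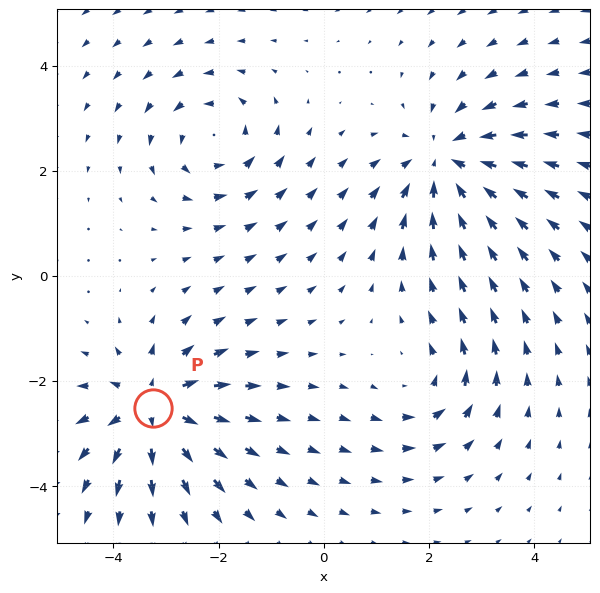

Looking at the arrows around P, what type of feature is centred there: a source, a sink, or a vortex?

source

At P (-3.2, -2.5) the arrows spread outward. Divergence about +5, curl ≈0 — positive divergence with near-zero curl is a source.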